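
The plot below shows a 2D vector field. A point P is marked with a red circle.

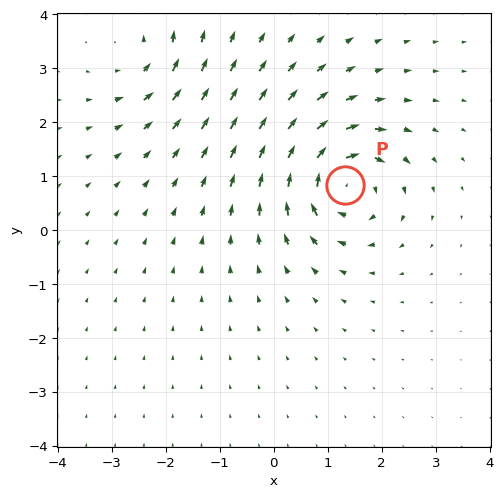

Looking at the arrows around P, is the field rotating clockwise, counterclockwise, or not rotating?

clockwise

Near P at (1.3, 0.8) the arrows circulate clockwise. The curl (z-component) there is about -7; negative curl means clockwise rotation.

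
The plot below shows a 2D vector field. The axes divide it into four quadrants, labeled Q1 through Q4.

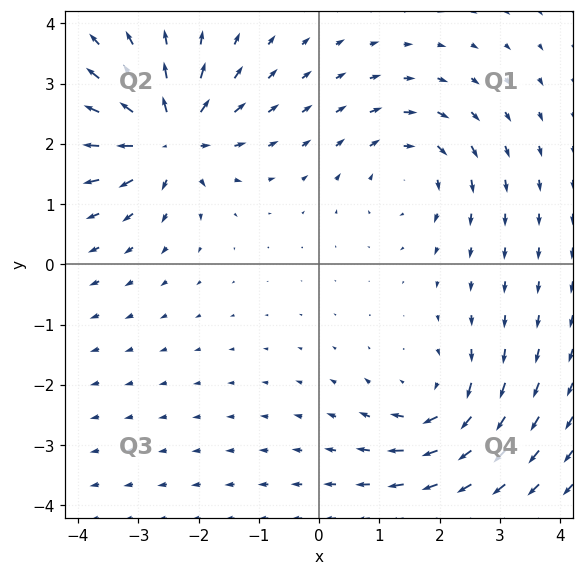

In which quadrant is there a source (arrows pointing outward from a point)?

The source sits at approximately (-2.5, 2.1), which lies in quadrant Q2. The divergence there is about +7, positive as expected for a source.

Q2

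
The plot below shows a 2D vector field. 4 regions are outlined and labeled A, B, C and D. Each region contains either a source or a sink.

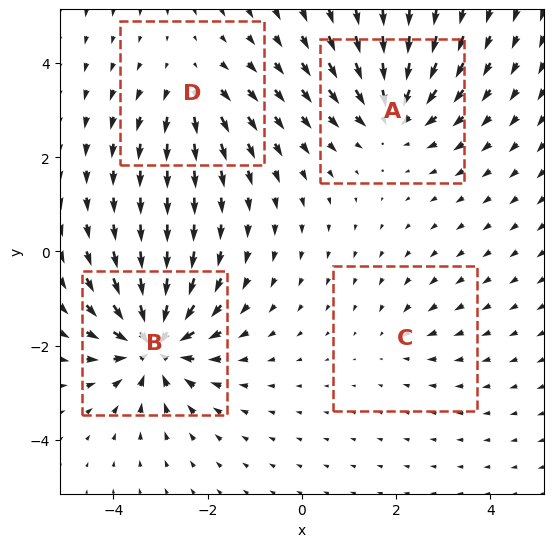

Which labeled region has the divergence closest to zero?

C

Divergence at each region's feature centre — A: about -6, B: about -8, C: about -2, D: about +4. Region C is closest to zero.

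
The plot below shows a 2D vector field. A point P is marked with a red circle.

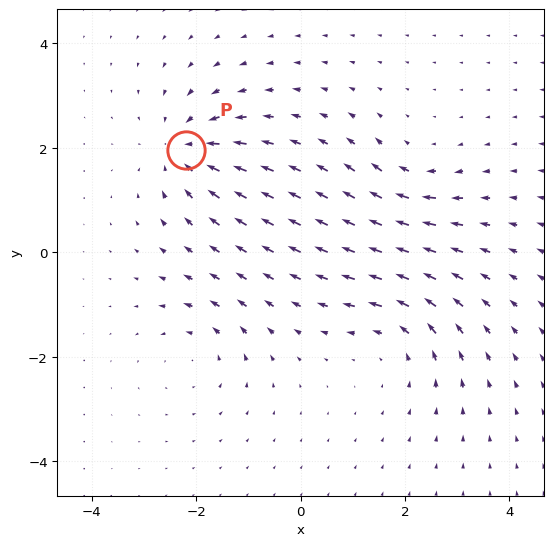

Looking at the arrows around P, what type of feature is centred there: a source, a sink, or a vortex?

sink

At P (-2.2, 2.0) the arrows converge inward. Divergence about -5, curl ≈0 — negative divergence with near-zero curl is a sink.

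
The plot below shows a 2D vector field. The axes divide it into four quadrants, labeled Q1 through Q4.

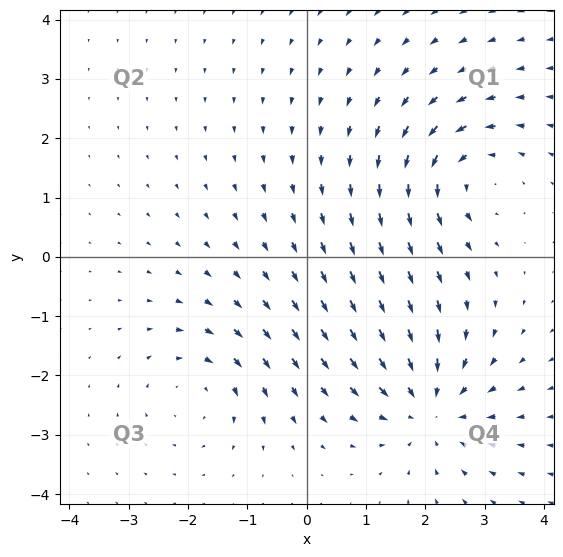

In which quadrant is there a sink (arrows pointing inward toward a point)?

The sink sits at approximately (2.1, -2.5), which lies in quadrant Q4. The divergence there is about -5, negative as expected for a sink.

Q4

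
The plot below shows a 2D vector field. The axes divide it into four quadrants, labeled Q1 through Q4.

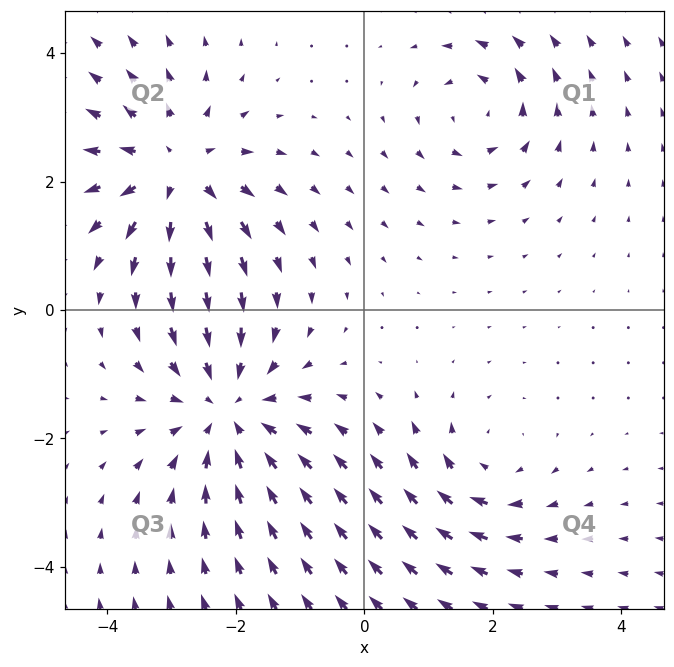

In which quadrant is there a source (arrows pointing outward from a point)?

The source sits at approximately (-2.9, 2.2), which lies in quadrant Q2. The divergence there is about +5, positive as expected for a source.

Q2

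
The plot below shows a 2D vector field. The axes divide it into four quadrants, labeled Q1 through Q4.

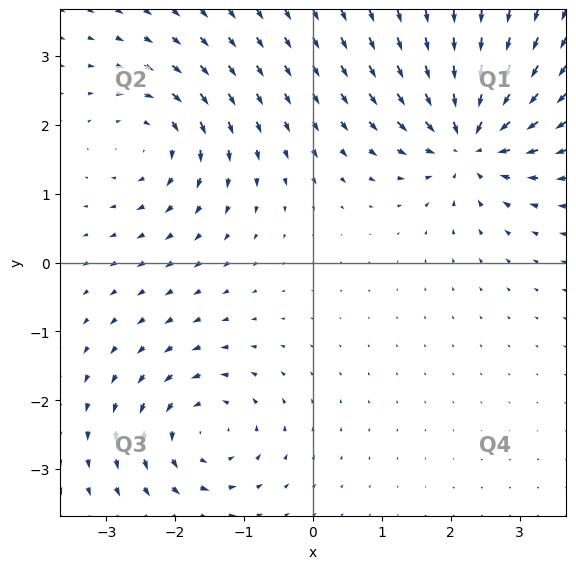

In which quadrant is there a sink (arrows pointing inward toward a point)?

The sink sits at approximately (2.3, 1.8), which lies in quadrant Q1. The divergence there is about -7, negative as expected for a sink.

Q1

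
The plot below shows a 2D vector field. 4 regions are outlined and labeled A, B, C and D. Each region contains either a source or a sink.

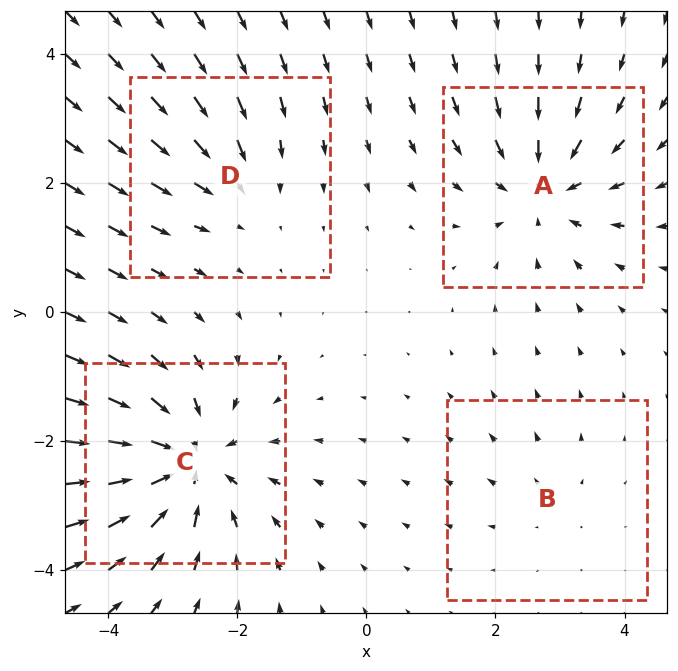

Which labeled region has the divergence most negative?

C

Divergence at each region's feature centre — A: about -5, B: about +2, C: about -7, D: about -3. Region C is most negative.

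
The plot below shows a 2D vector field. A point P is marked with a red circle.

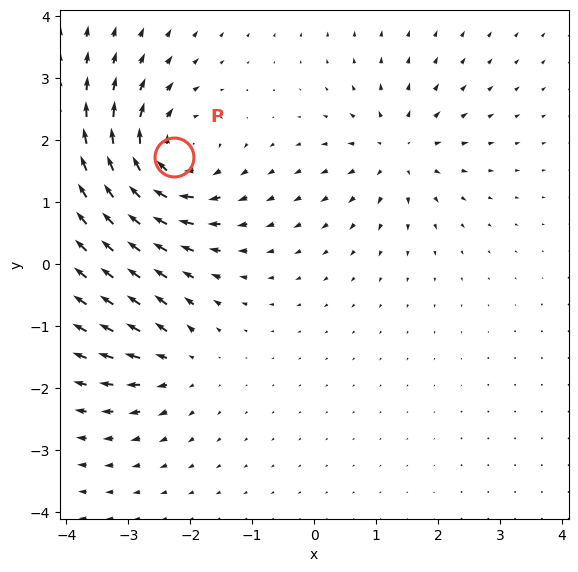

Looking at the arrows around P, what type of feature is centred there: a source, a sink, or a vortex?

At P (-2.3, 1.7) the arrows circulate clockwise. Divergence ≈0, curl about -6 — near-zero divergence with nonzero curl is a vortex.

vortex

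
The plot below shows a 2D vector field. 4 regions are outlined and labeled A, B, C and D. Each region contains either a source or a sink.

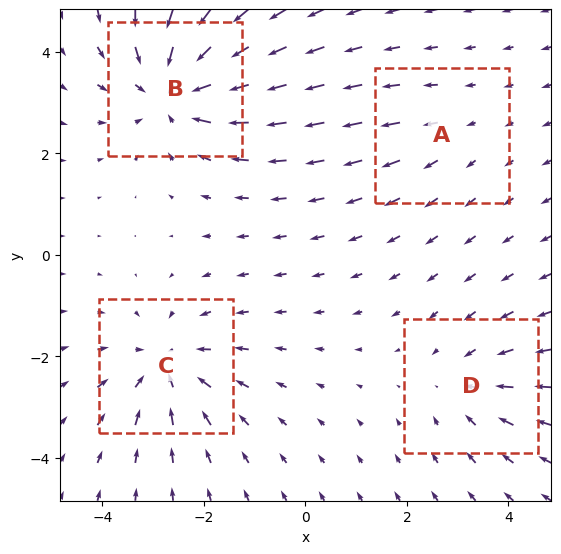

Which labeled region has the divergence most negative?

B

Divergence at each region's feature centre — A: about +2, B: about -6, C: about -5, D: about -3. Region B is most negative.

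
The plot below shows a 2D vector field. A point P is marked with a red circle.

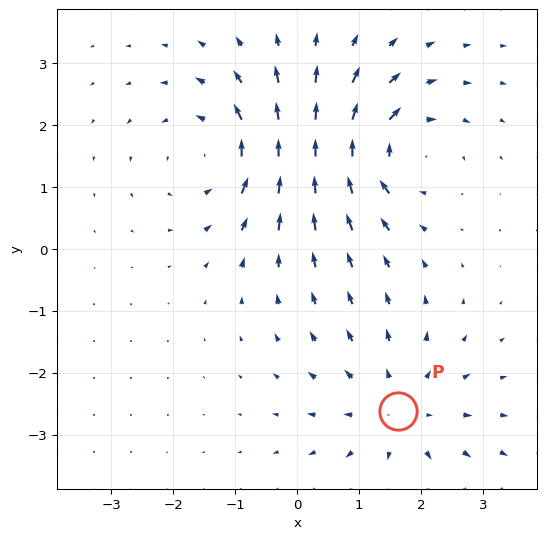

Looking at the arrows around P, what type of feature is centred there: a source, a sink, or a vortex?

source

At P (1.6, -2.6) the arrows spread outward. Divergence about +4, curl ≈0 — positive divergence with near-zero curl is a source.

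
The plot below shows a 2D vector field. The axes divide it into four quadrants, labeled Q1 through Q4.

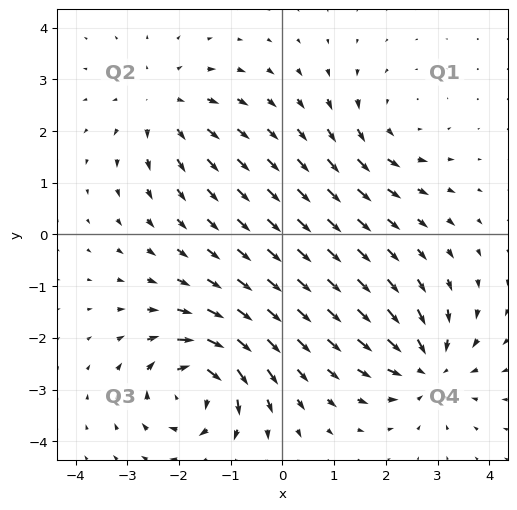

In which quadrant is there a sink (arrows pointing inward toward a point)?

The sink sits at approximately (2.8, -2.6), which lies in quadrant Q4. The divergence there is about -5, negative as expected for a sink.

Q4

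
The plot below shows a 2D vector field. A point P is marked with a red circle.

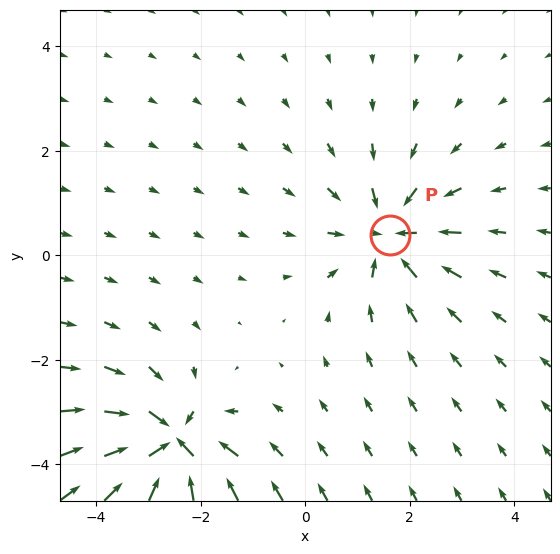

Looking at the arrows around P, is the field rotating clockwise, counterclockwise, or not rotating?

Near P at (1.6, 0.4) the arrows show no circulation. The curl there is ≈0.

not rotating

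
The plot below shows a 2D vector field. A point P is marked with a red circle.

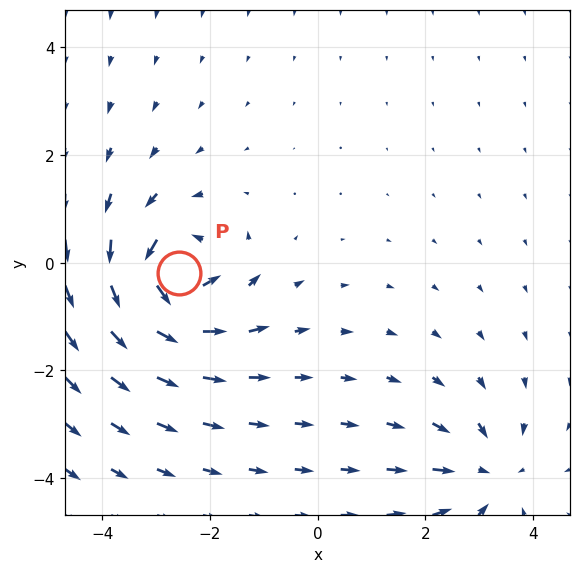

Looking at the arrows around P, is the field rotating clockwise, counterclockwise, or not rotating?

Near P at (-2.6, -0.2) the arrows circulate counterclockwise. The curl (z-component) there is about +7; positive curl means counterclockwise rotation.

counterclockwise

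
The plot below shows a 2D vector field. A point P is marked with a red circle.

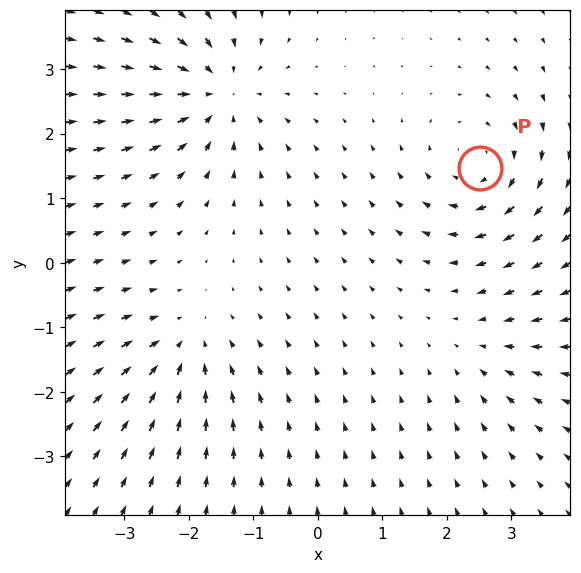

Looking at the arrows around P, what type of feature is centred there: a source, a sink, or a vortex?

At P (2.5, 1.5) the arrows circulate clockwise. Divergence ≈0, curl about -4 — near-zero divergence with nonzero curl is a vortex.

vortex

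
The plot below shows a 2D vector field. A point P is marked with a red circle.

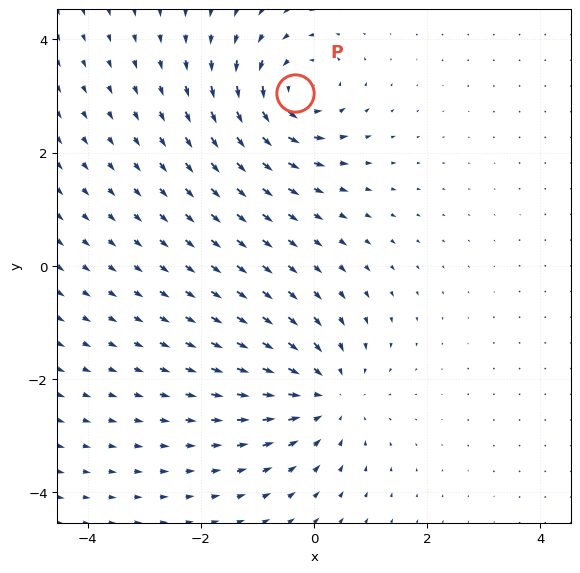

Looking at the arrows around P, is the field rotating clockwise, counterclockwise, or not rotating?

counterclockwise

Near P at (-0.3, 3.1) the arrows circulate counterclockwise. The curl (z-component) there is about +6; positive curl means counterclockwise rotation.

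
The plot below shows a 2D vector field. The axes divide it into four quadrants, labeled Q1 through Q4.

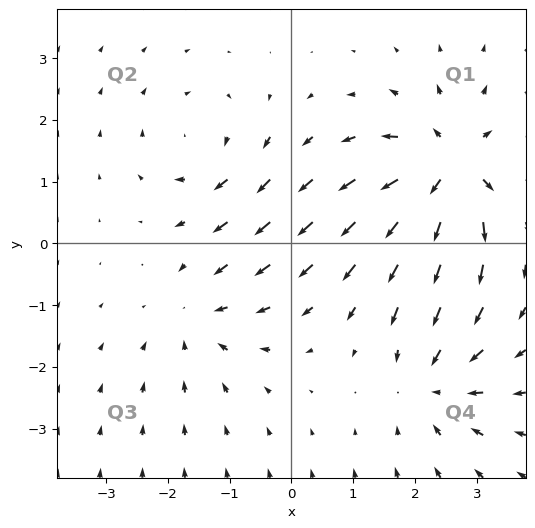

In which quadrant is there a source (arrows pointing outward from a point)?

Q1

The source sits at approximately (2.6, 1.2), which lies in quadrant Q1. The divergence there is about +6, positive as expected for a source.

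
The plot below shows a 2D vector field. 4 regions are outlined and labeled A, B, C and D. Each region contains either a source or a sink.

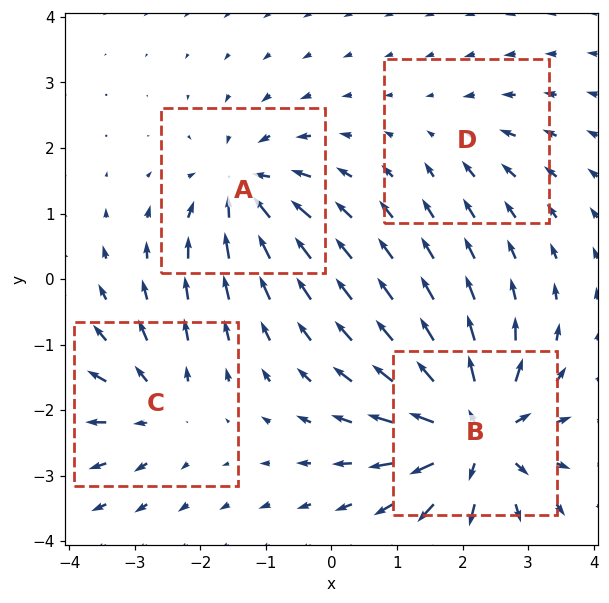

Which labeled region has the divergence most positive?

B

Divergence at each region's feature centre — A: about -6, B: about +9, C: about +4, D: about -3. Region B is most positive.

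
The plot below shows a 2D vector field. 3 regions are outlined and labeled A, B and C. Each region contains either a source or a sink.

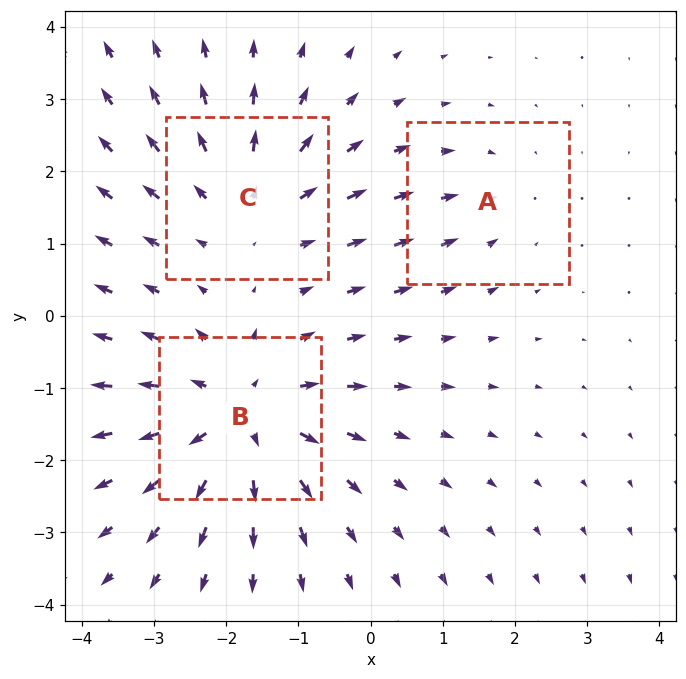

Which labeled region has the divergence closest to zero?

Divergence at each region's feature centre — A: about -2, B: about +5, C: about +3. Region A is closest to zero.

A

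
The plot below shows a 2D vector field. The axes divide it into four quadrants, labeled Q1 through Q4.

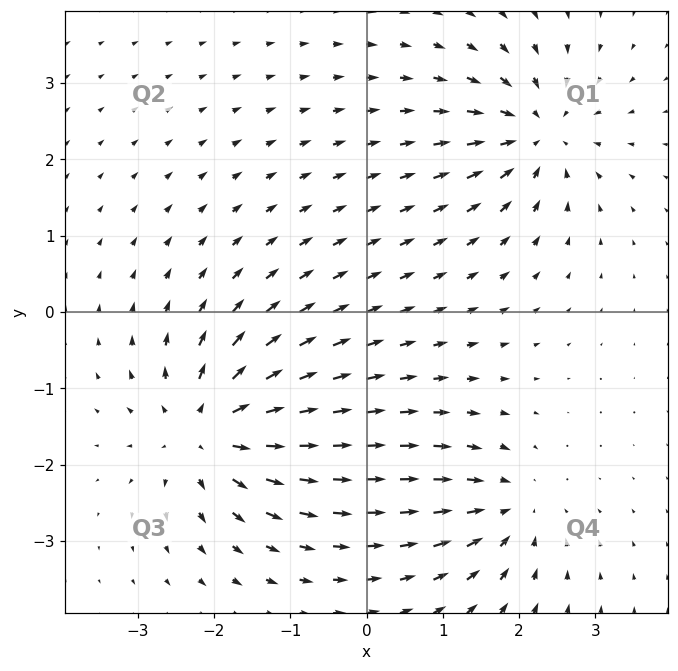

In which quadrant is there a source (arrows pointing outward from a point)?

The source sits at approximately (-2.1, -1.6), which lies in quadrant Q3. The divergence there is about +6, positive as expected for a source.

Q3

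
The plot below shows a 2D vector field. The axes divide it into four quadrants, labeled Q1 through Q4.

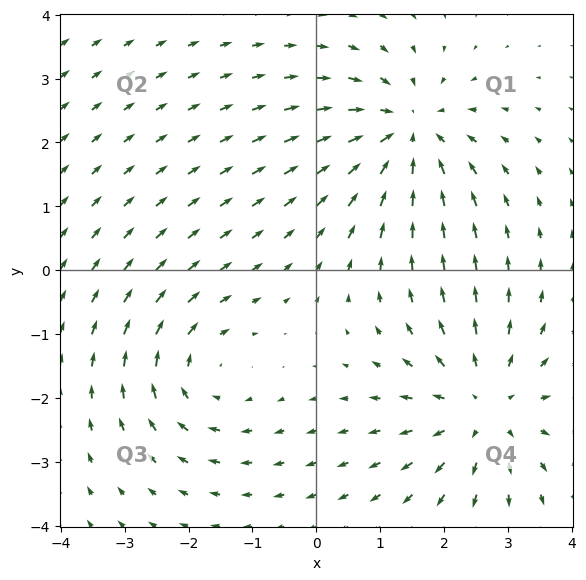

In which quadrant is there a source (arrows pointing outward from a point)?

The source sits at approximately (2.6, -2.1), which lies in quadrant Q4. The divergence there is about +4, positive as expected for a source.

Q4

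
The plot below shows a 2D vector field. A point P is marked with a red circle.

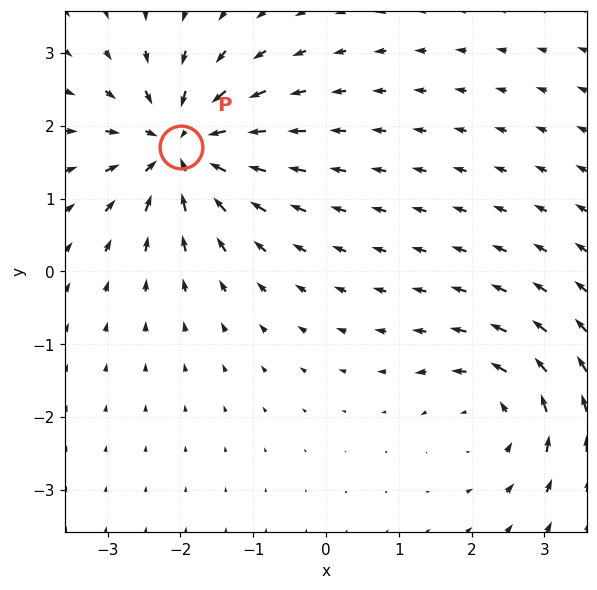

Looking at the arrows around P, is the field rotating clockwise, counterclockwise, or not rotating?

Near P at (-2.0, 1.7) the arrows show no circulation. The curl there is ≈0.

not rotating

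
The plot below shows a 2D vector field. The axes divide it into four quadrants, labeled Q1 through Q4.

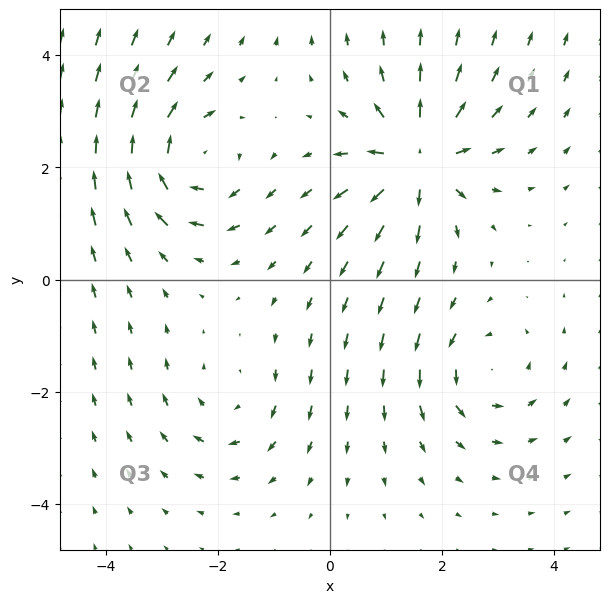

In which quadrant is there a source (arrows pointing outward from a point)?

Q1

The source sits at approximately (1.6, 2.1), which lies in quadrant Q1. The divergence there is about +6, positive as expected for a source.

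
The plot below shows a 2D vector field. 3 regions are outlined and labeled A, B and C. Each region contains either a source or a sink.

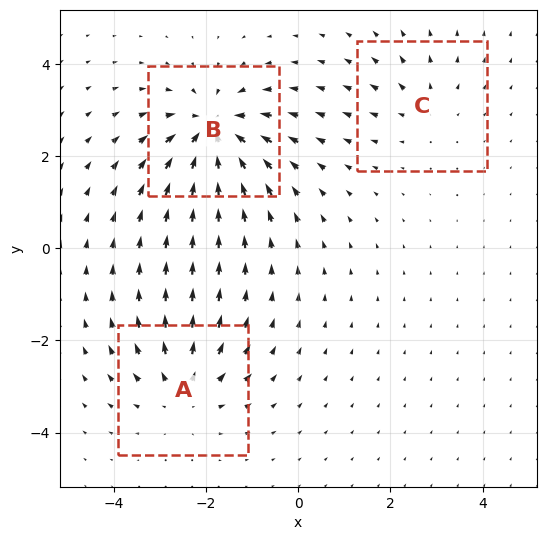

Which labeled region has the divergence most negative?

Divergence at each region's feature centre — A: about +3, B: about -5, C: about +2. Region B is most negative.

B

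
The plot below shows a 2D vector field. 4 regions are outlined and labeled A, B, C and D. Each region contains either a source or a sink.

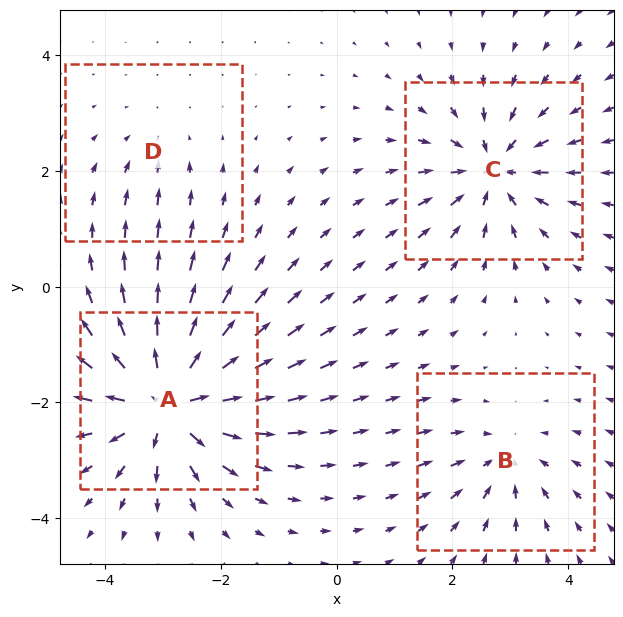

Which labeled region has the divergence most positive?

A

Divergence at each region's feature centre — A: about +8, B: about -4, C: about -5, D: about -2. Region A is most positive.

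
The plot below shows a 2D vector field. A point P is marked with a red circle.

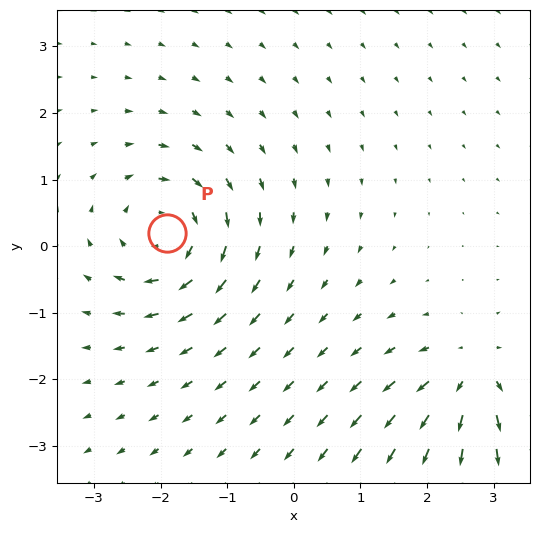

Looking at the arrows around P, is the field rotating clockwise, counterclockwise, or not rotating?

clockwise

Near P at (-1.9, 0.2) the arrows circulate clockwise. The curl (z-component) there is about -6; negative curl means clockwise rotation.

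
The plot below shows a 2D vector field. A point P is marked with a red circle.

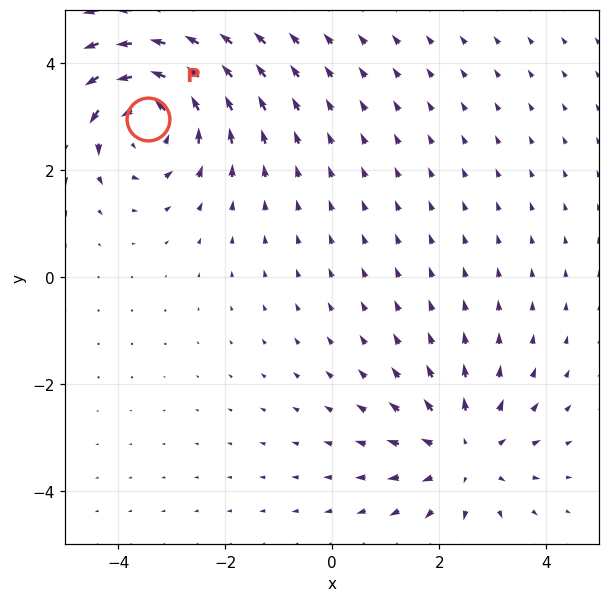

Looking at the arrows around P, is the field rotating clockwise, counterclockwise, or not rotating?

Near P at (-3.4, 3.0) the arrows circulate counterclockwise. The curl (z-component) there is about +4; positive curl means counterclockwise rotation.

counterclockwise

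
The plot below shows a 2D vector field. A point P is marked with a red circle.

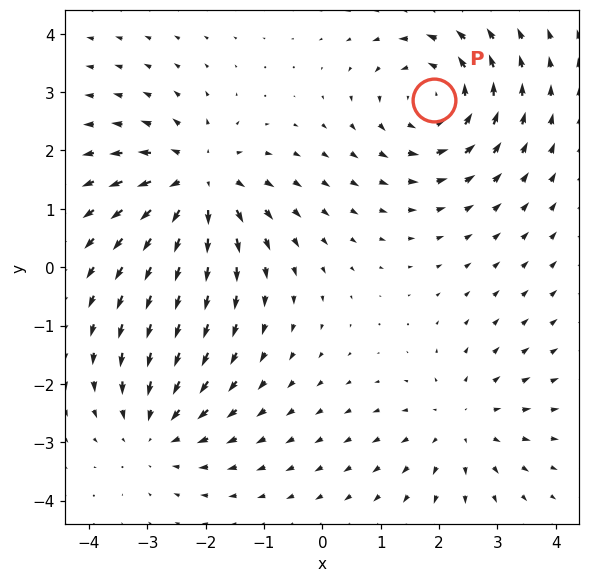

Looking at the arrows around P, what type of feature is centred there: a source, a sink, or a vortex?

vortex

At P (1.9, 2.9) the arrows circulate counterclockwise. Divergence ≈0, curl about +4 — near-zero divergence with nonzero curl is a vortex.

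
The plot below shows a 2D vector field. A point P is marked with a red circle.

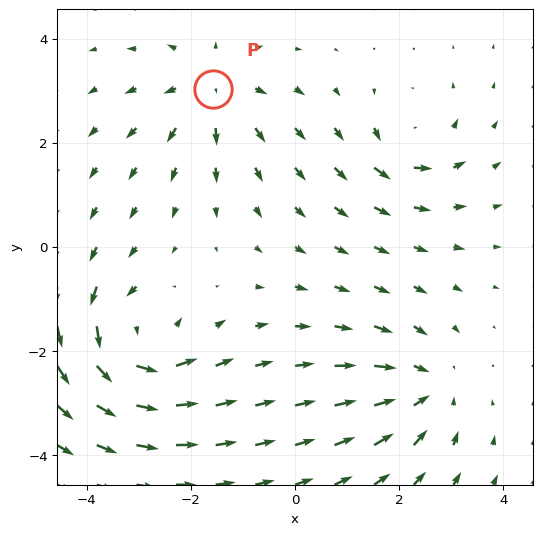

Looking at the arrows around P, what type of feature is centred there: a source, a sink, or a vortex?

At P (-1.6, 3.0) the arrows spread outward. Divergence about +4, curl ≈0 — positive divergence with near-zero curl is a source.

source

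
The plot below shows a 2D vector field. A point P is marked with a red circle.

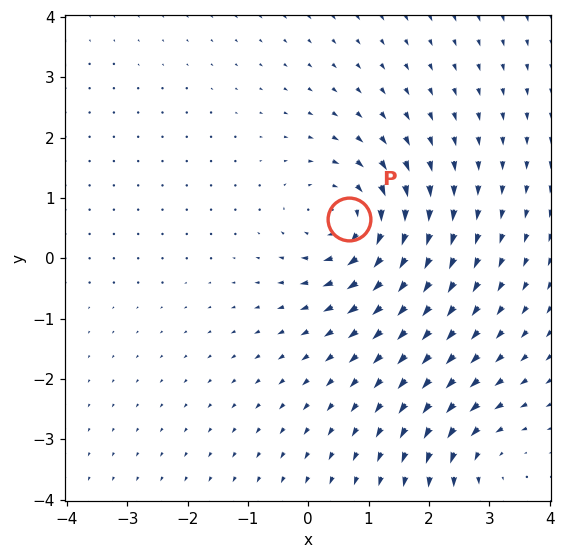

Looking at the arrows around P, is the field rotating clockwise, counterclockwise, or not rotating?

clockwise

Near P at (0.7, 0.6) the arrows circulate clockwise. The curl (z-component) there is about -5; negative curl means clockwise rotation.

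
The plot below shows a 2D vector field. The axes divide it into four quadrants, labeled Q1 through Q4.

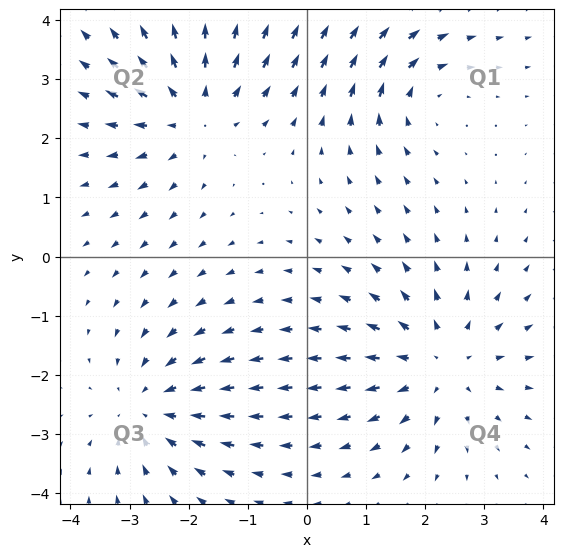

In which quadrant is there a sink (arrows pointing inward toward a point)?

The sink sits at approximately (-2.7, -2.6), which lies in quadrant Q3. The divergence there is about -4, negative as expected for a sink.

Q3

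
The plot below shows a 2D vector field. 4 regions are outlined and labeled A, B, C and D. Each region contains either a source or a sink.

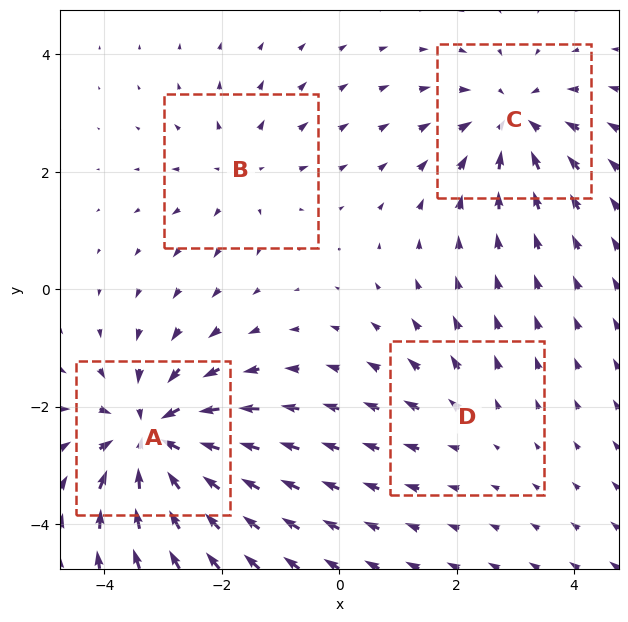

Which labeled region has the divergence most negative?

Divergence at each region's feature centre — A: about -7, B: about +3, C: about -5, D: about +2. Region A is most negative.

A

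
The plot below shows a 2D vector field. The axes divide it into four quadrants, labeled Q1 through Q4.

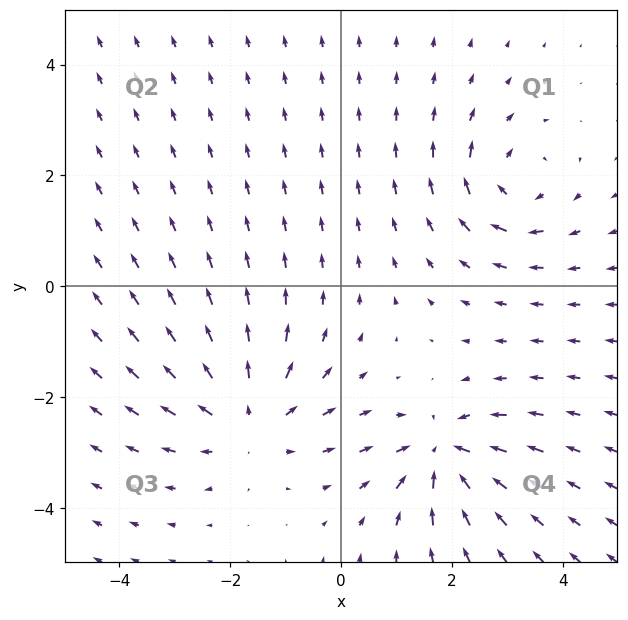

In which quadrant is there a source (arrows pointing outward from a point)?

The source sits at approximately (-1.7, -2.4), which lies in quadrant Q3. The divergence there is about +3, positive as expected for a source.

Q3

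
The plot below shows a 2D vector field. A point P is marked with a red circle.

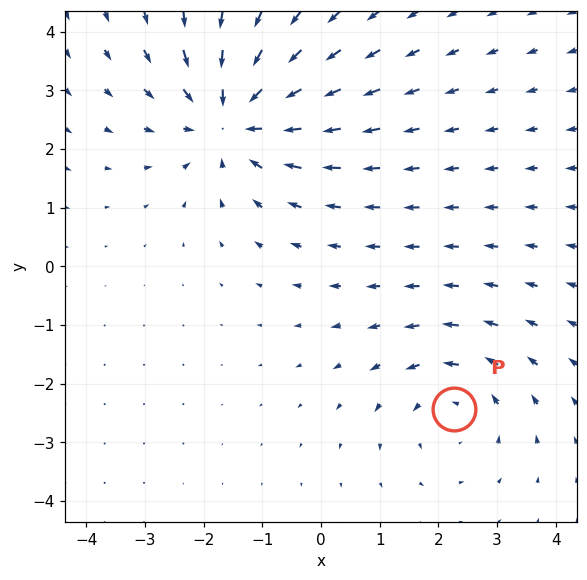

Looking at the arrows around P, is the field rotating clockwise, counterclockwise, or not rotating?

counterclockwise

Near P at (2.3, -2.4) the arrows circulate counterclockwise. The curl (z-component) there is about +2; positive curl means counterclockwise rotation.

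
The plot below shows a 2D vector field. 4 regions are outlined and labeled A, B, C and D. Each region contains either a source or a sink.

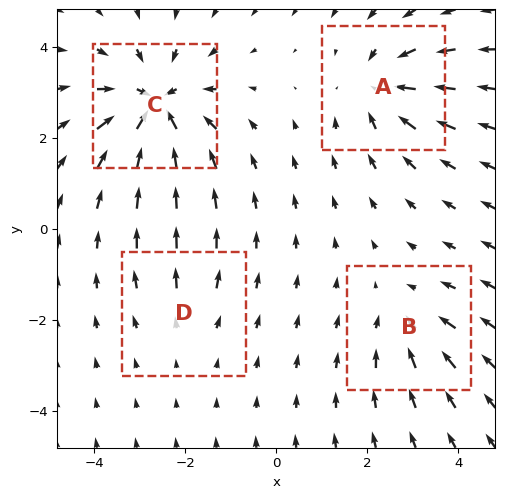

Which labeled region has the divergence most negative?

Divergence at each region's feature centre — A: about -6, B: about -4, C: about -8, D: about +2. Region C is most negative.

C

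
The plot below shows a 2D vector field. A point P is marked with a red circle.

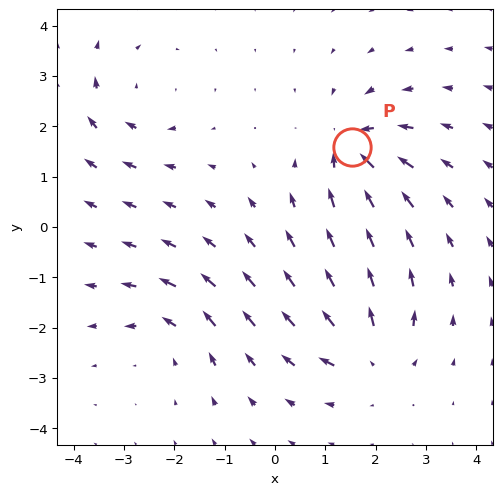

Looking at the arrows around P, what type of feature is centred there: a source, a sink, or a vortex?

At P (1.5, 1.6) the arrows converge inward. Divergence about -5, curl ≈0 — negative divergence with near-zero curl is a sink.

sink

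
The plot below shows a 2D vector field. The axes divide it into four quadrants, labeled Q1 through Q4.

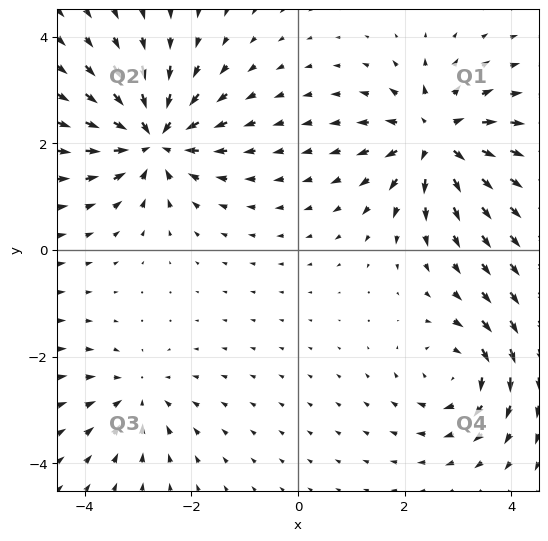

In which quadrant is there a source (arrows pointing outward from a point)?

The source sits at approximately (2.6, 2.1), which lies in quadrant Q1. The divergence there is about +6, positive as expected for a source.

Q1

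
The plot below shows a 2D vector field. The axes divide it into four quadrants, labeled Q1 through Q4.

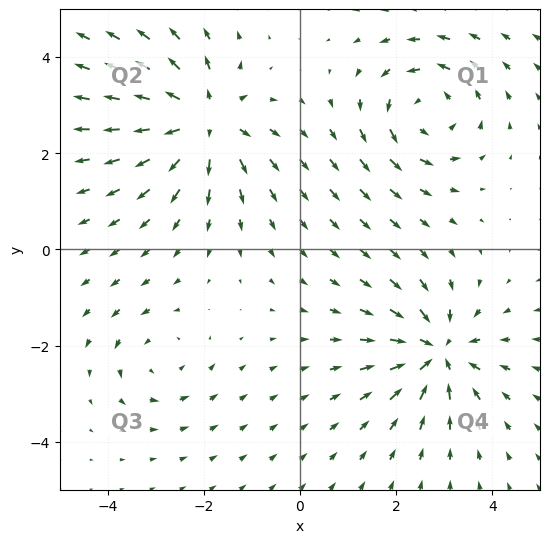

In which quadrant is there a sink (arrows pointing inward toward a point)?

The sink sits at approximately (2.9, -2.1), which lies in quadrant Q4. The divergence there is about -5, negative as expected for a sink.

Q4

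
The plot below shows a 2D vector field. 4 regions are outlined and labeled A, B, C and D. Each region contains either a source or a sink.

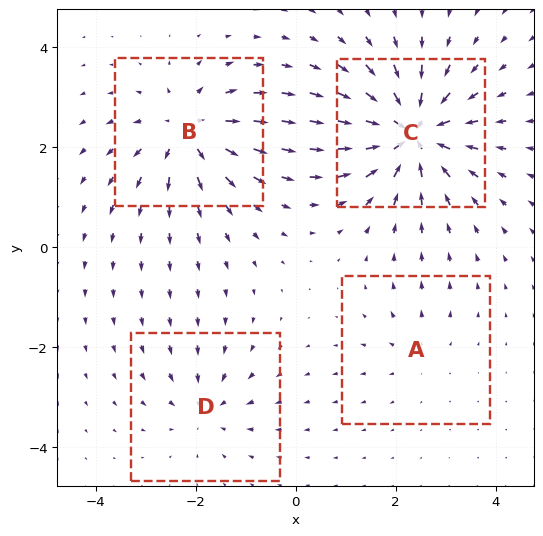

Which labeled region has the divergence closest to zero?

Divergence at each region's feature centre — A: about +2, B: about +6, C: about -8, D: about -4. Region A is closest to zero.

A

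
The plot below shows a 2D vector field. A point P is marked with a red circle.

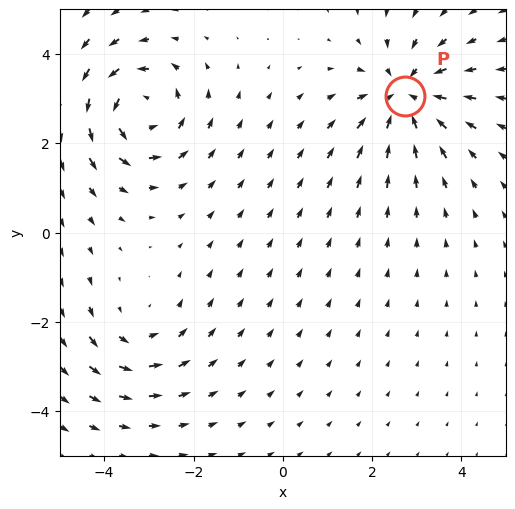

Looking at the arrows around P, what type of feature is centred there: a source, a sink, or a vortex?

At P (2.7, 3.1) the arrows converge inward. Divergence about -4, curl ≈0 — negative divergence with near-zero curl is a sink.

sink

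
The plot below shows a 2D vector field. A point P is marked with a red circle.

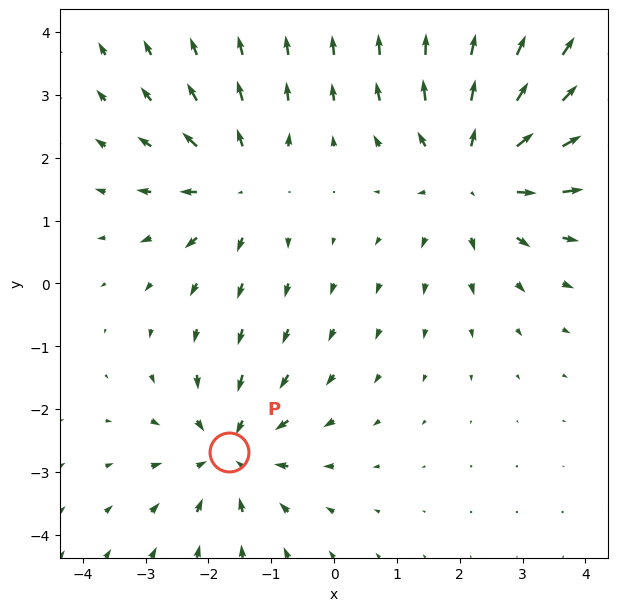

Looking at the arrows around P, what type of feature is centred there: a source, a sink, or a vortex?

At P (-1.7, -2.7) the arrows converge inward. Divergence about -4, curl ≈0 — negative divergence with near-zero curl is a sink.

sink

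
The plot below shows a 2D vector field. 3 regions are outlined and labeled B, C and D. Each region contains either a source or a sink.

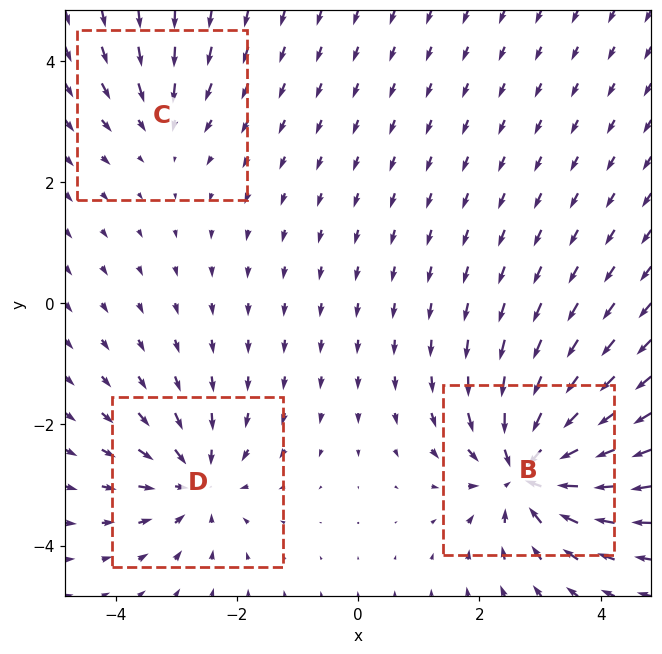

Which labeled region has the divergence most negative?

Divergence at each region's feature centre — B: about -6, C: about -2, D: about -4. Region B is most negative.

B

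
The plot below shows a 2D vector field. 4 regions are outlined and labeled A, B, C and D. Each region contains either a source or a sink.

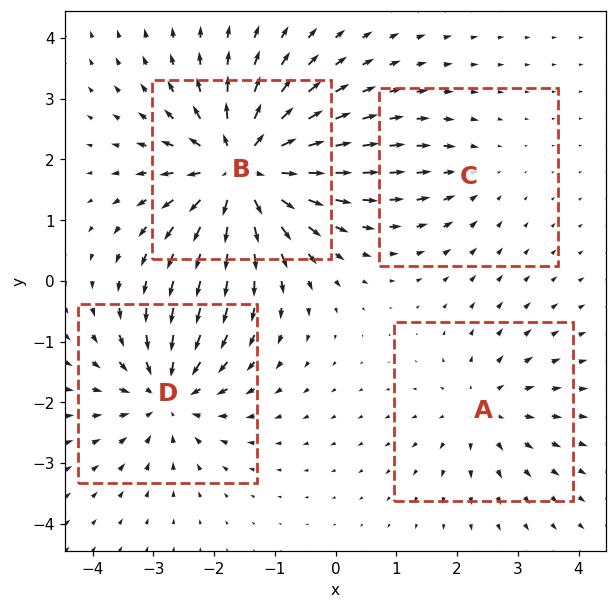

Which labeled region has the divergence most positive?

B

Divergence at each region's feature centre — A: about +4, B: about +8, C: about -2, D: about -5. Region B is most positive.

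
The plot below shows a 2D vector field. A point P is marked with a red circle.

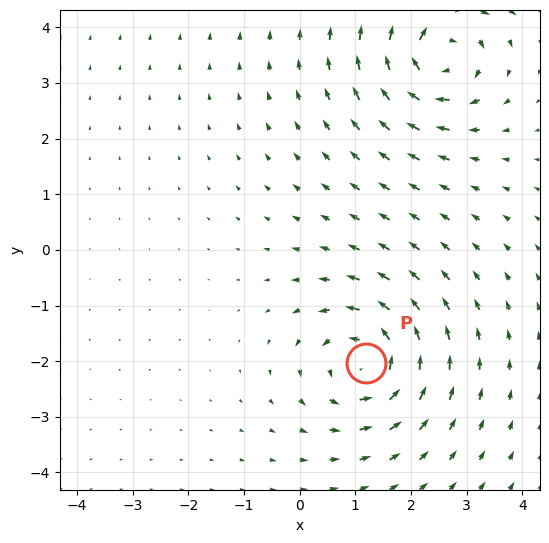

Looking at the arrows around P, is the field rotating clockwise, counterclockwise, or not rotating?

counterclockwise

Near P at (1.2, -2.0) the arrows circulate counterclockwise. The curl (z-component) there is about +6; positive curl means counterclockwise rotation.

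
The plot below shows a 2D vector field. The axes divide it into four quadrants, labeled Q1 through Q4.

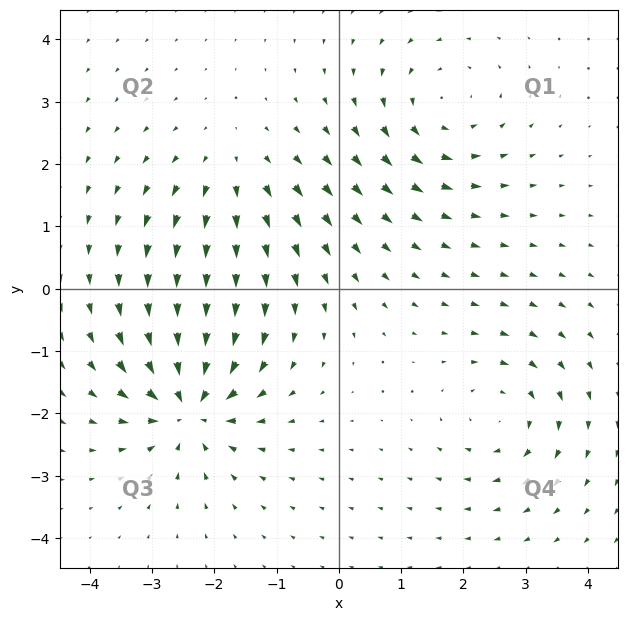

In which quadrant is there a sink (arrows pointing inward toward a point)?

The sink sits at approximately (-2.4, -1.9), which lies in quadrant Q3. The divergence there is about -6, negative as expected for a sink.

Q3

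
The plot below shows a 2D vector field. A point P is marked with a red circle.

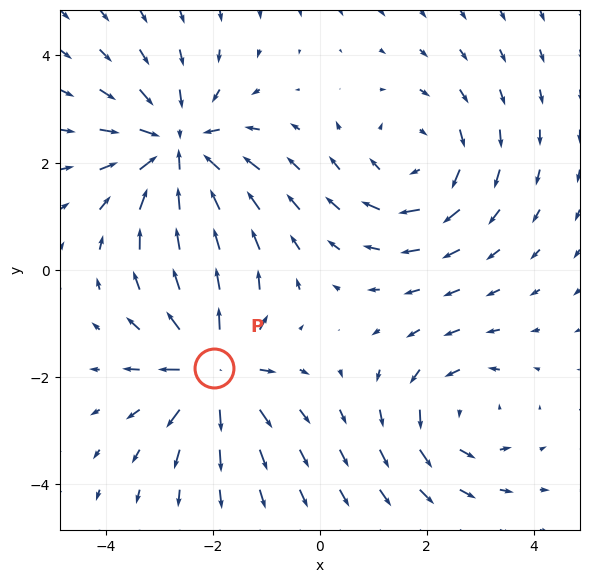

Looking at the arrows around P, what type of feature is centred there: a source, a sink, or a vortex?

At P (-2.0, -1.8) the arrows spread outward. Divergence about +5, curl ≈0 — positive divergence with near-zero curl is a source.

source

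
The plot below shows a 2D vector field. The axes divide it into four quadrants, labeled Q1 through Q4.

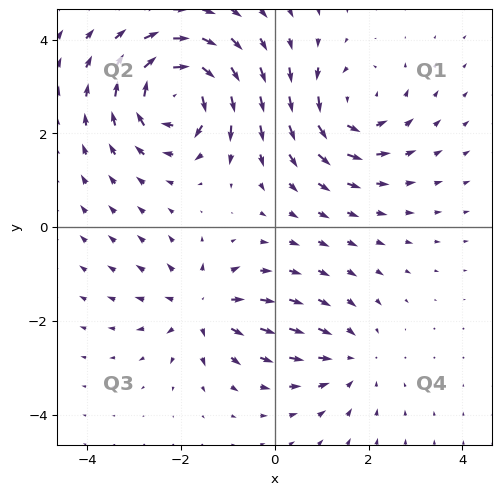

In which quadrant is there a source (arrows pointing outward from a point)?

The source sits at approximately (-1.5, -1.7), which lies in quadrant Q3. The divergence there is about +4, positive as expected for a source.

Q3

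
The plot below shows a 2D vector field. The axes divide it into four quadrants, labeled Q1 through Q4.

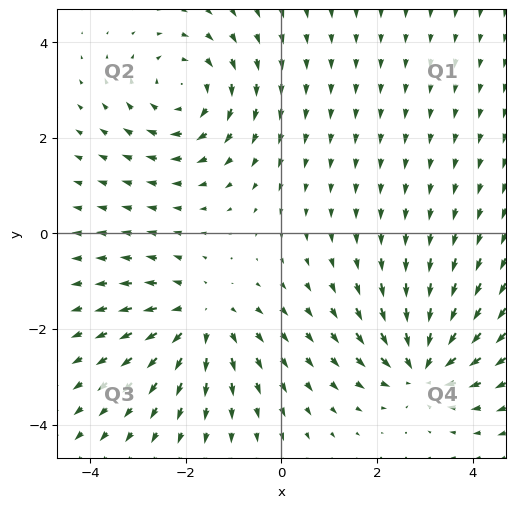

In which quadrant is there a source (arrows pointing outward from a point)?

Q3

The source sits at approximately (-1.7, -1.8), which lies in quadrant Q3. The divergence there is about +2, positive as expected for a source.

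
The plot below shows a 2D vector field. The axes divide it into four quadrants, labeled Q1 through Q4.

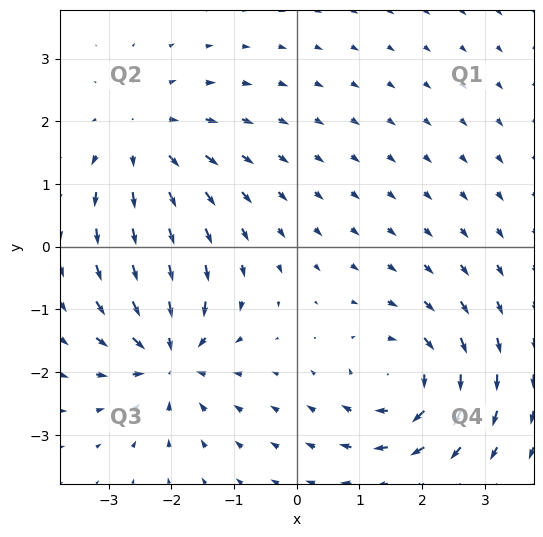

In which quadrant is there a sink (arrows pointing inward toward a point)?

Q3

The sink sits at approximately (-2.0, -1.8), which lies in quadrant Q3. The divergence there is about -7, negative as expected for a sink.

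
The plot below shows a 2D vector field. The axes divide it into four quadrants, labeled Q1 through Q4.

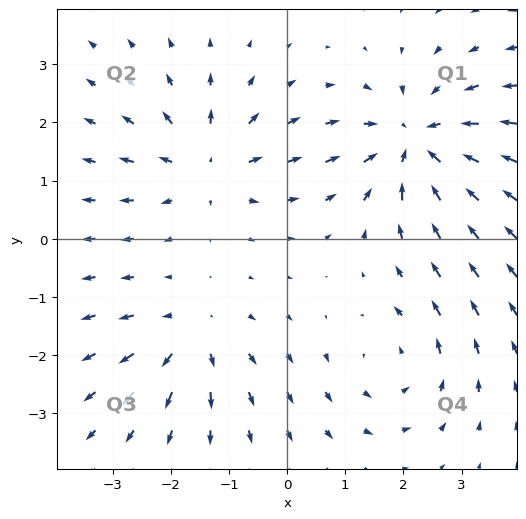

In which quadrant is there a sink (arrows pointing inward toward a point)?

The sink sits at approximately (2.2, 1.7), which lies in quadrant Q1. The divergence there is about -5, negative as expected for a sink.

Q1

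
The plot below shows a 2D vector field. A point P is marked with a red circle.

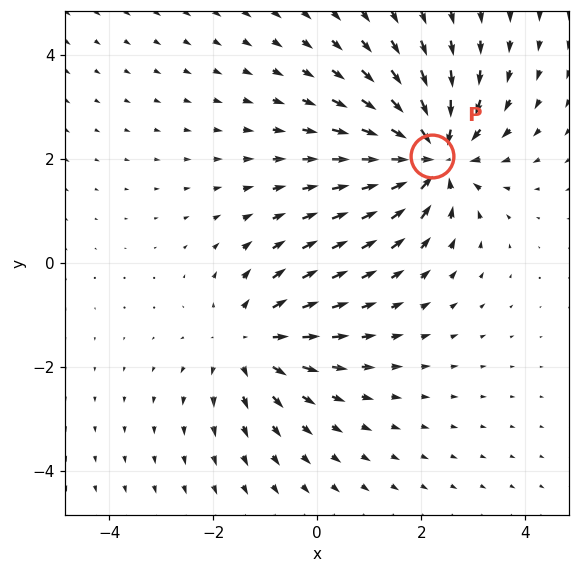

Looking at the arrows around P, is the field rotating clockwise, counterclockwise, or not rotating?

Near P at (2.2, 2.1) the arrows show no circulation. The curl there is ≈0.

not rotating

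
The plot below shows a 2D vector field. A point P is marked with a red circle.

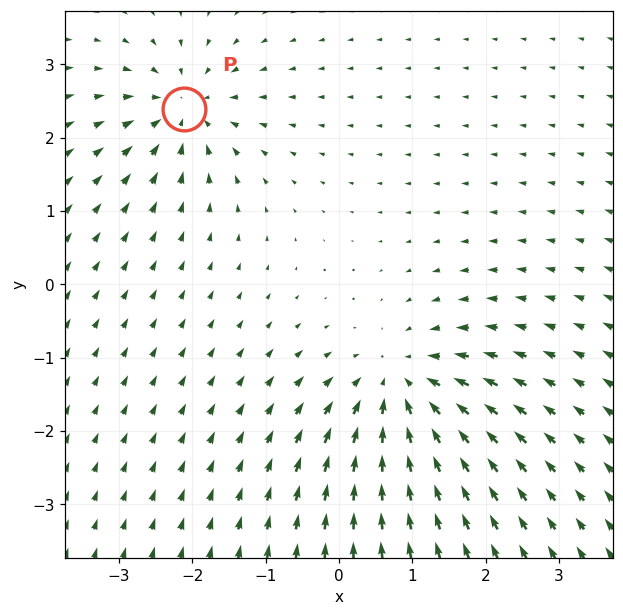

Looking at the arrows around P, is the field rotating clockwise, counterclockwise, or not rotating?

Near P at (-2.1, 2.4) the arrows show no circulation. The curl there is ≈0.

not rotating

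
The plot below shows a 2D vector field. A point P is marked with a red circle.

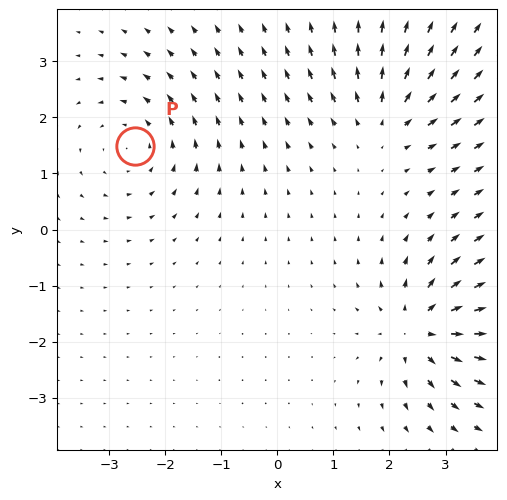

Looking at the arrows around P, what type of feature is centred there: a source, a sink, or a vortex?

At P (-2.5, 1.5) the arrows circulate counterclockwise. Divergence ≈0, curl about +3 — near-zero divergence with nonzero curl is a vortex.

vortex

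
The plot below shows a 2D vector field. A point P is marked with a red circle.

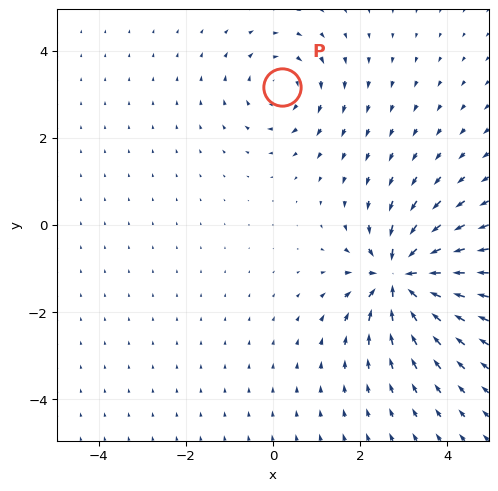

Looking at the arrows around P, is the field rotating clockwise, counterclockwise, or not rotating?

Near P at (0.2, 3.2) the arrows circulate clockwise. The curl (z-component) there is about -3; negative curl means clockwise rotation.

clockwise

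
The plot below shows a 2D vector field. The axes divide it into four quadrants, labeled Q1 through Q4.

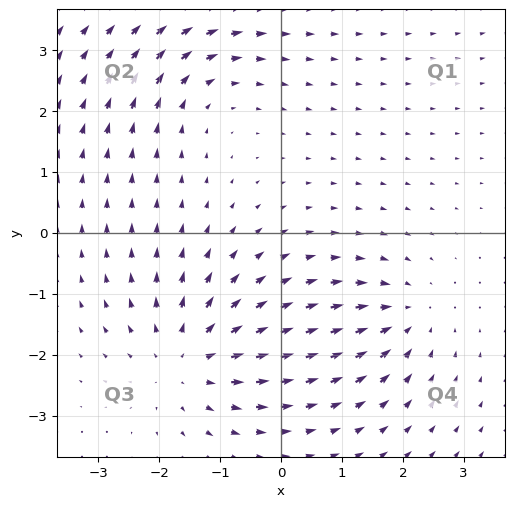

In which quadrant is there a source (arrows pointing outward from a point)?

The source sits at approximately (-1.5, -2.1), which lies in quadrant Q3. The divergence there is about +4, positive as expected for a source.

Q3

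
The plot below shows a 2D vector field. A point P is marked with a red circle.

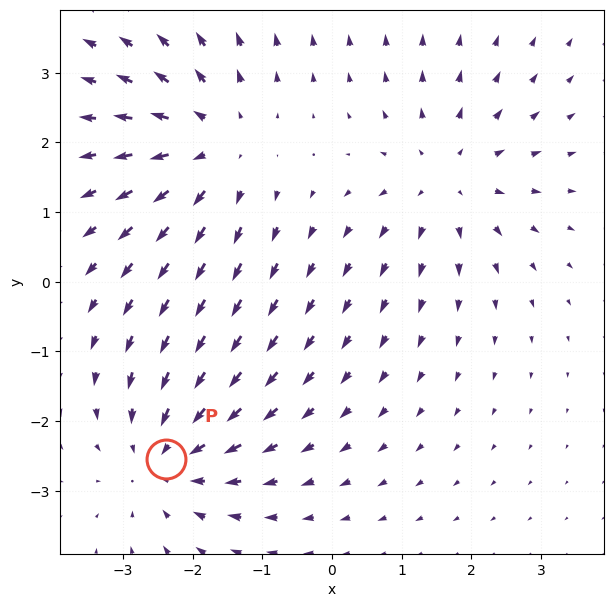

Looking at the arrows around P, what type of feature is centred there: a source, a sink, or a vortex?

sink

At P (-2.4, -2.5) the arrows converge inward. Divergence about -3, curl ≈0 — negative divergence with near-zero curl is a sink.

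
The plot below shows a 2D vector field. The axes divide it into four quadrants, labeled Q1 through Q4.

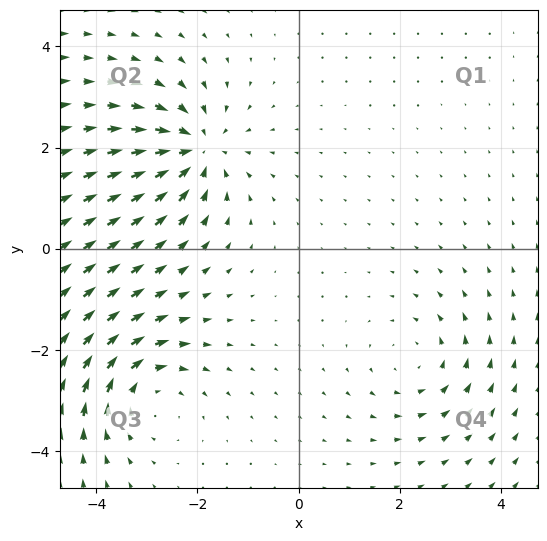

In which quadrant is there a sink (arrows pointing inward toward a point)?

Q2

The sink sits at approximately (-2.0, 1.9), which lies in quadrant Q2. The divergence there is about -5, negative as expected for a sink.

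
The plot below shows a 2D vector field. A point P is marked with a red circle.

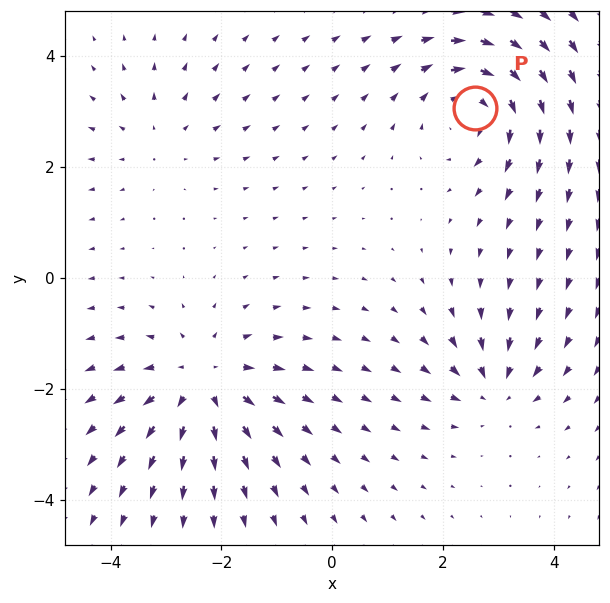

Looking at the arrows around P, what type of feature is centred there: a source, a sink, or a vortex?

At P (2.6, 3.1) the arrows circulate clockwise. Divergence ≈0, curl about -5 — near-zero divergence with nonzero curl is a vortex.

vortex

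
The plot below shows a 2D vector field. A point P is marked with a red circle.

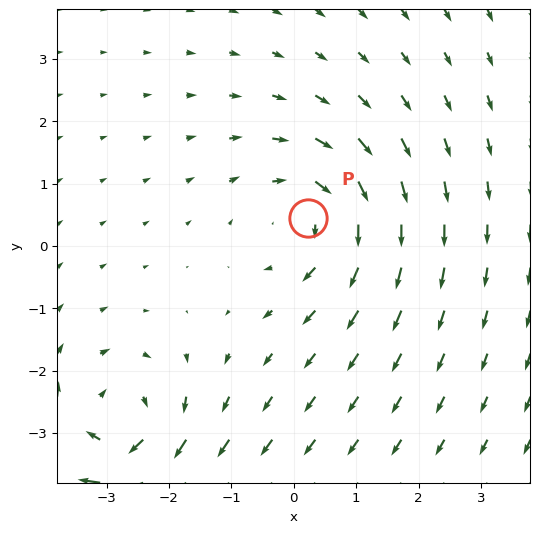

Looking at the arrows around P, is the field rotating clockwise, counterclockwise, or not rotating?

clockwise

Near P at (0.2, 0.4) the arrows circulate clockwise. The curl (z-component) there is about -4; negative curl means clockwise rotation.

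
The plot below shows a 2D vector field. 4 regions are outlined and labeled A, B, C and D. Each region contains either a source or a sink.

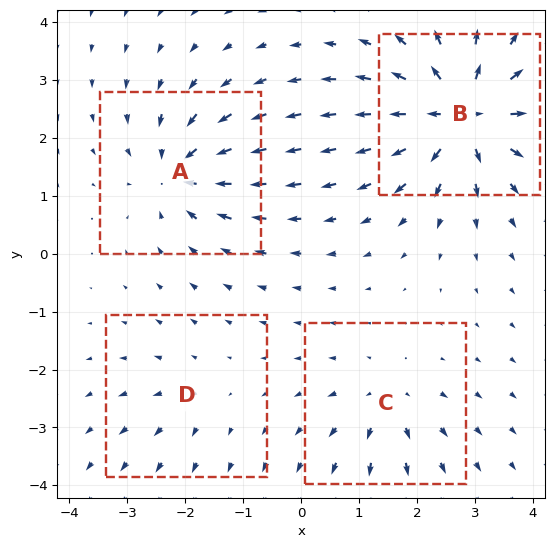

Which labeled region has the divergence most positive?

B

Divergence at each region's feature centre — A: about -6, B: about +9, C: about +4, D: about +2. Region B is most positive.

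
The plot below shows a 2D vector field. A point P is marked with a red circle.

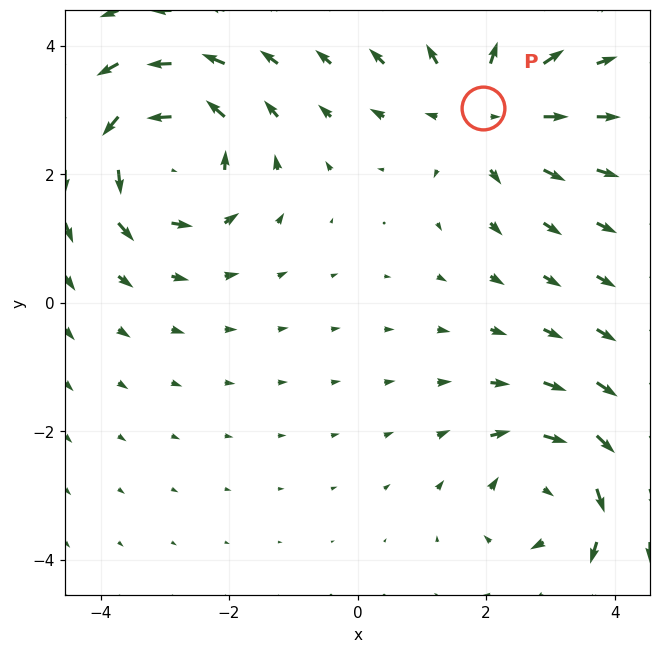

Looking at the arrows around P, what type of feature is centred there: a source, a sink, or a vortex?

At P (1.9, 3.0) the arrows spread outward. Divergence about +3, curl ≈0 — positive divergence with near-zero curl is a source.

source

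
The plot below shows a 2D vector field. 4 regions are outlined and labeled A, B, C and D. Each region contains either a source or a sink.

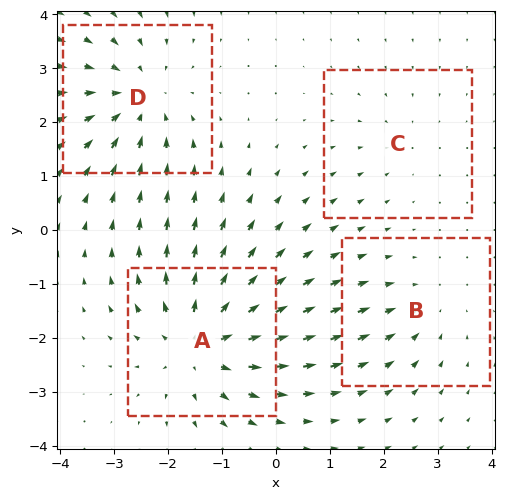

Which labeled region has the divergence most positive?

Divergence at each region's feature centre — A: about +6, B: about -3, C: about -2, D: about -5. Region A is most positive.

A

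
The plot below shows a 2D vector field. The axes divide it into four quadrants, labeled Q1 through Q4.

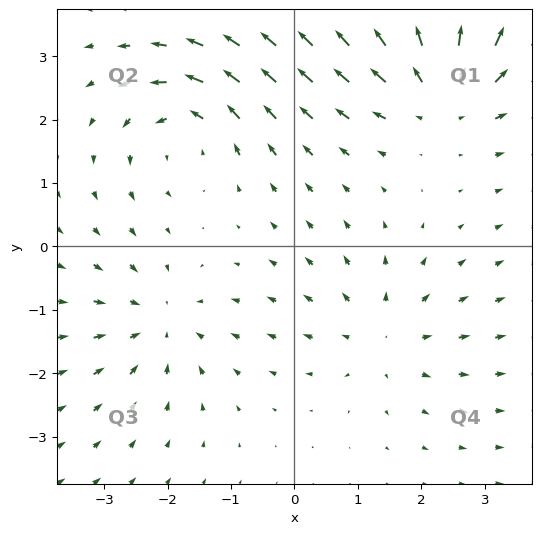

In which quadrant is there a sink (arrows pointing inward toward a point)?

The sink sits at approximately (-2.1, -1.2), which lies in quadrant Q3. The divergence there is about -4, negative as expected for a sink.

Q3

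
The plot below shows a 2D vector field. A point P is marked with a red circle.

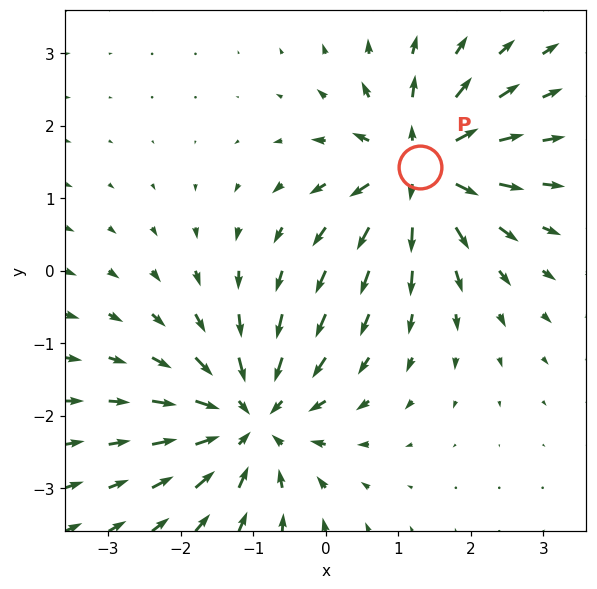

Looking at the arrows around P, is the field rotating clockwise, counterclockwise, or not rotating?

not rotating

Near P at (1.3, 1.4) the arrows show no circulation. The curl there is ≈0.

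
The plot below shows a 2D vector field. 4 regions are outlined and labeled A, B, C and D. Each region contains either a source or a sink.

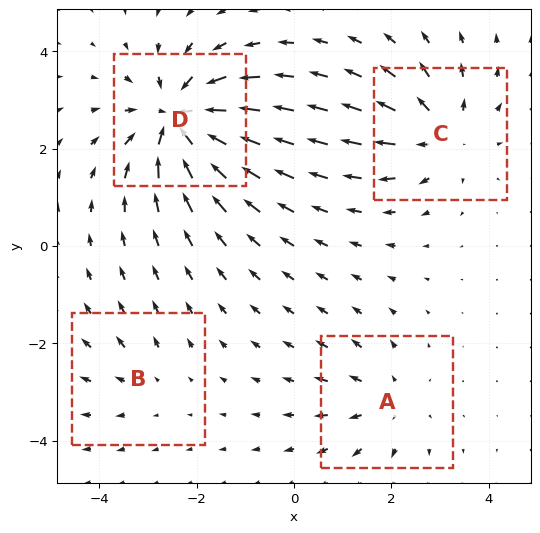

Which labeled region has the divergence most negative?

D

Divergence at each region's feature centre — A: about +3, B: about +2, C: about +5, D: about -8. Region D is most negative.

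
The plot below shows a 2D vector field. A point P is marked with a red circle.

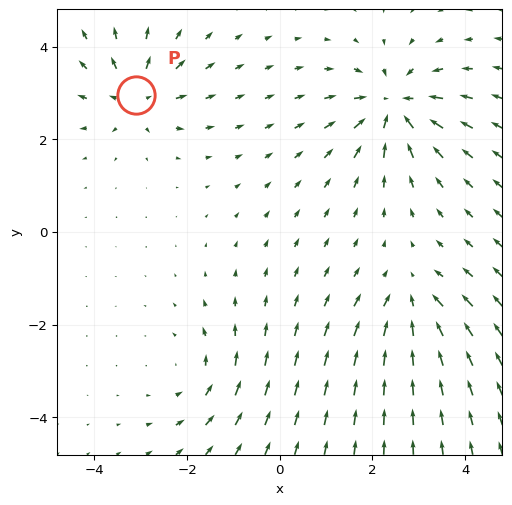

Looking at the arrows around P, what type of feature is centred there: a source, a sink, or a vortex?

source

At P (-3.1, 3.0) the arrows spread outward. Divergence about +4, curl ≈0 — positive divergence with near-zero curl is a source.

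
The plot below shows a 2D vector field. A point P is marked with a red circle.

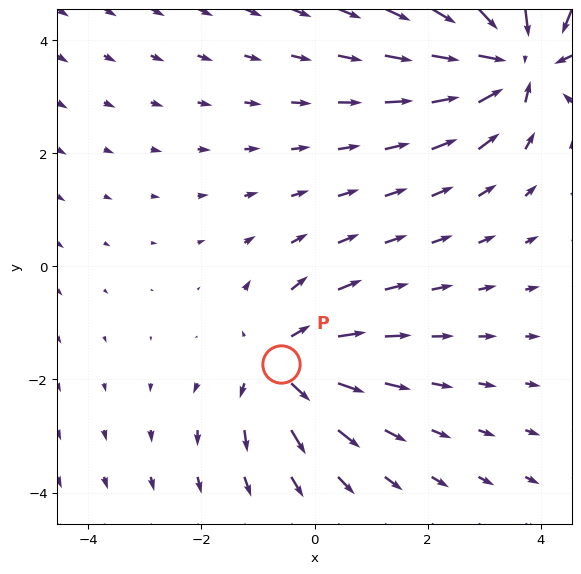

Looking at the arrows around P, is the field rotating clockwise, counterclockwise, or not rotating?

Near P at (-0.6, -1.7) the arrows show no circulation. The curl there is ≈0.

not rotating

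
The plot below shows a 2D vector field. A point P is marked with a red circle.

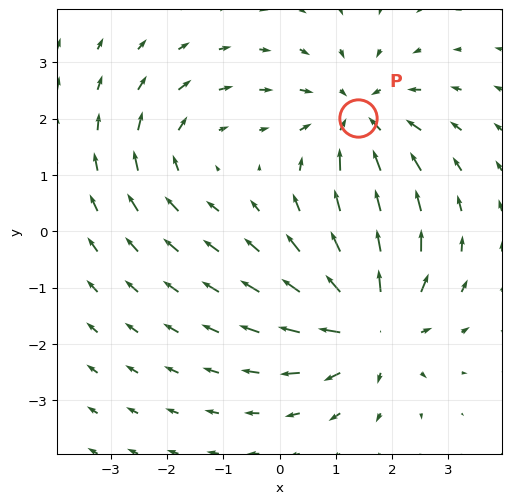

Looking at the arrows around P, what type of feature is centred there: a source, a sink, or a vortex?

At P (1.4, 2.0) the arrows converge inward. Divergence about -4, curl ≈0 — negative divergence with near-zero curl is a sink.

sink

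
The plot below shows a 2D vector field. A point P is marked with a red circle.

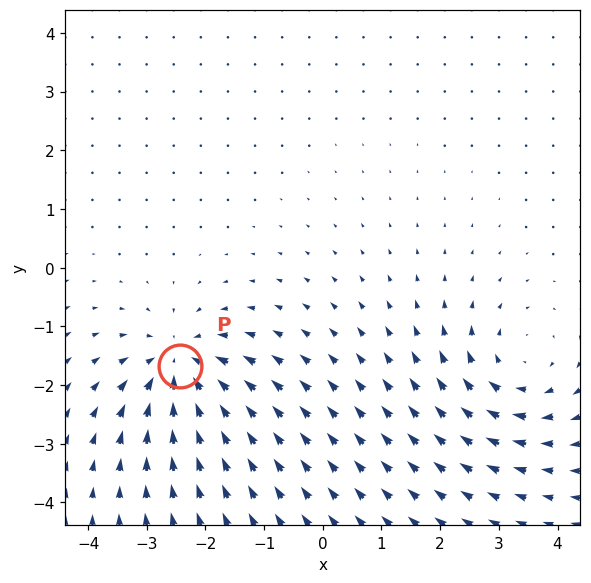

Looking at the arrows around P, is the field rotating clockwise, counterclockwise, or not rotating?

not rotating

Near P at (-2.4, -1.7) the arrows show no circulation. The curl there is ≈0.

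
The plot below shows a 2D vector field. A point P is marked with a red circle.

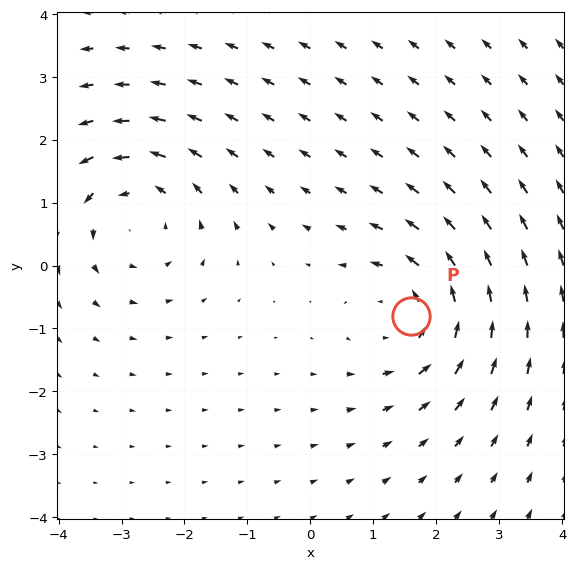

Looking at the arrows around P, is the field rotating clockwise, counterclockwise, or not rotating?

Near P at (1.6, -0.8) the arrows circulate counterclockwise. The curl (z-component) there is about +4; positive curl means counterclockwise rotation.

counterclockwise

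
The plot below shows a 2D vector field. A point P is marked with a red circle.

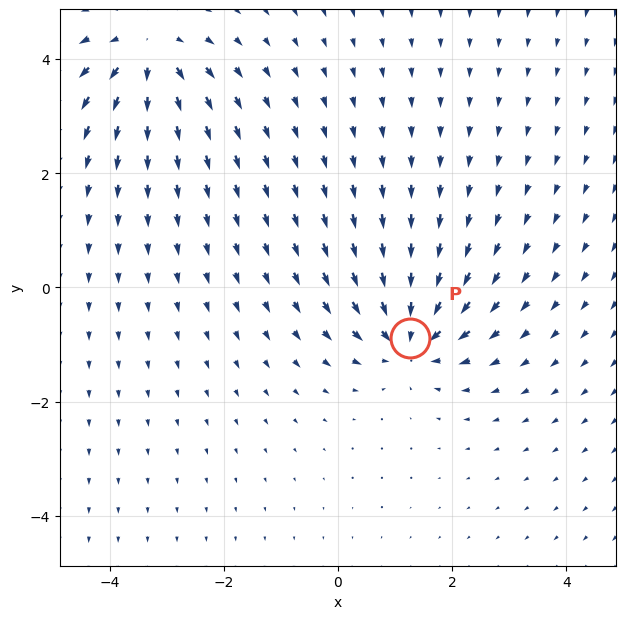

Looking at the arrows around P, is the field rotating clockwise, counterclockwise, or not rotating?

Near P at (1.3, -0.9) the arrows show no circulation. The curl there is ≈0.

not rotating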